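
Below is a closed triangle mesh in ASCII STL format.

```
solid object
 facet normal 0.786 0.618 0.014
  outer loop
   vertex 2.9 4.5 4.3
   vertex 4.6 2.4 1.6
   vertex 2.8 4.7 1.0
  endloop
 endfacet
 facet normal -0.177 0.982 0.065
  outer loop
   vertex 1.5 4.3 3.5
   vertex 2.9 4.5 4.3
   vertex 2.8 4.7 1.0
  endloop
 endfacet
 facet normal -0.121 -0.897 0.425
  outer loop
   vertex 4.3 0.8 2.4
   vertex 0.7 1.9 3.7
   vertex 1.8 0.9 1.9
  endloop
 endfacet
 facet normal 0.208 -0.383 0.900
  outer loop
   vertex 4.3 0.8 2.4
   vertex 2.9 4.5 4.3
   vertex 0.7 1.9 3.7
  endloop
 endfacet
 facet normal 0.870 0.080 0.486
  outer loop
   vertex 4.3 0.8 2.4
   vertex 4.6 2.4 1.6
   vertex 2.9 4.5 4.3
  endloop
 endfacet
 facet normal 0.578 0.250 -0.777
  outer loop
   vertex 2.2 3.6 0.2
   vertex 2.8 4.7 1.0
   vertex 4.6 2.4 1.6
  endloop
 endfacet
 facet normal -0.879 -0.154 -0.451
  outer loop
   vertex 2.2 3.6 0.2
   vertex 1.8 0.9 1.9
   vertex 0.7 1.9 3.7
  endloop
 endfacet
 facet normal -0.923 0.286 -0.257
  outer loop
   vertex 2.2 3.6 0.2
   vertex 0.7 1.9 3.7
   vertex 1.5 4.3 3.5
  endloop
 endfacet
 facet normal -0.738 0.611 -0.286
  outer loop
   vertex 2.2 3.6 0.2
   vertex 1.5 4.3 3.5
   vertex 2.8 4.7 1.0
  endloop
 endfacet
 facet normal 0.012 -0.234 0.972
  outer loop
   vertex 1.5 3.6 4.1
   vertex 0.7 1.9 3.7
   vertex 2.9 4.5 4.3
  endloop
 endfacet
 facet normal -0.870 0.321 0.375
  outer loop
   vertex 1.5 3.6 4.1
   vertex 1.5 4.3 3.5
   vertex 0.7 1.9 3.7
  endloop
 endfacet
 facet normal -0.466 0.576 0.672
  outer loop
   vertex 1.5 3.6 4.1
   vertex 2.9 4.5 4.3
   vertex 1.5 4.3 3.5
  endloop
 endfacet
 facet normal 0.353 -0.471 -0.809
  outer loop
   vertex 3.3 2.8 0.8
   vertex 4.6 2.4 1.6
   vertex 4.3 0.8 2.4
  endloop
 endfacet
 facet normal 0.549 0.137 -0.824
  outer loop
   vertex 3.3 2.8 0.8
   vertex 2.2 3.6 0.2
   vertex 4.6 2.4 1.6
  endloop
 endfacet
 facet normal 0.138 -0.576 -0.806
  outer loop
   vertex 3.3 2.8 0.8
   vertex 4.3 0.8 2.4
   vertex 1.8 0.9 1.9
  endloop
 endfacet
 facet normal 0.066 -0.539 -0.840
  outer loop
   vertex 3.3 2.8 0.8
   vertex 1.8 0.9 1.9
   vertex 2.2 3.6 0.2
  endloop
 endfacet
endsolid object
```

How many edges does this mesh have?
24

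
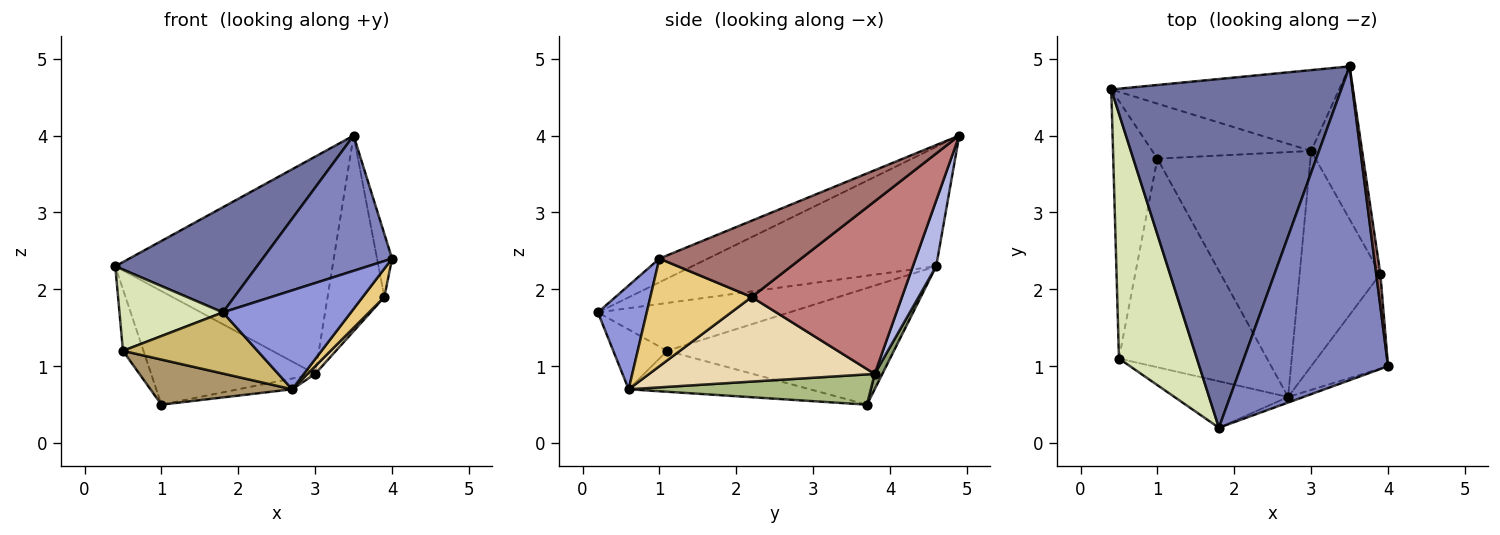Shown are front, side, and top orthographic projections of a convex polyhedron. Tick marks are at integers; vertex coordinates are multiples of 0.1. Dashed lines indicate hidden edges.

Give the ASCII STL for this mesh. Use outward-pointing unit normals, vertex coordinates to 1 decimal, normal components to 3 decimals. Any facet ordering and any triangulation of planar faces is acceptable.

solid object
 facet normal -0.445 -0.259 0.857
  outer loop
   vertex 1.8 0.2 1.7
   vertex 3.5 4.9 4.0
   vertex 0.4 4.6 2.3
  endloop
 endfacet
 facet normal -0.147 -0.391 0.908
  outer loop
   vertex 1.8 0.2 1.7
   vertex 4.0 1.0 2.4
   vertex 3.5 4.9 4.0
  endloop
 endfacet
 facet normal 0.356 -0.933 -0.053
  outer loop
   vertex 1.8 0.2 1.7
   vertex 2.7 0.6 0.7
   vertex 4.0 1.0 2.4
  endloop
 endfacet
 facet normal 0.100 0.933 -0.347
  outer loop
   vertex 3.0 3.8 0.9
   vertex 0.4 4.6 2.3
   vertex 3.5 4.9 4.0
  endloop
 endfacet
 facet normal 0.042 0.899 -0.436
  outer loop
   vertex 3.0 3.8 0.9
   vertex 1.0 3.7 0.5
   vertex 0.4 4.6 2.3
  endloop
 endfacet
 facet normal 0.194 0.043 -0.980
  outer loop
   vertex 3.0 3.8 0.9
   vertex 2.7 0.6 0.7
   vertex 1.0 3.7 0.5
  endloop
 endfacet
 facet normal -0.932 0.084 -0.353
  outer loop
   vertex 0.5 1.1 1.2
   vertex 0.4 4.6 2.3
   vertex 1.0 3.7 0.5
  endloop
 endfacet
 facet normal -0.504 -0.272 0.820
  outer loop
   vertex 0.5 1.1 1.2
   vertex 1.8 0.2 1.7
   vertex 0.4 4.6 2.3
  endloop
 endfacet
 facet normal -0.261 -0.204 -0.944
  outer loop
   vertex 0.5 1.1 1.2
   vertex 1.0 3.7 0.5
   vertex 2.7 0.6 0.7
  endloop
 endfacet
 facet normal -0.303 -0.759 -0.577
  outer loop
   vertex 0.5 1.1 1.2
   vertex 2.7 0.6 0.7
   vertex 1.8 0.2 1.7
  endloop
 endfacet
 facet normal 0.802 -0.172 -0.573
  outer loop
   vertex 3.9 2.2 1.9
   vertex 4.0 1.0 2.4
   vertex 2.7 0.6 0.7
  endloop
 endfacet
 facet normal 0.723 -0.025 -0.690
  outer loop
   vertex 3.9 2.2 1.9
   vertex 2.7 0.6 0.7
   vertex 3.0 3.8 0.9
  endloop
 endfacet
 facet normal 0.993 0.105 0.054
  outer loop
   vertex 3.9 2.2 1.9
   vertex 3.5 4.9 4.0
   vertex 4.0 1.0 2.4
  endloop
 endfacet
 facet normal 0.902 0.341 -0.266
  outer loop
   vertex 3.9 2.2 1.9
   vertex 3.0 3.8 0.9
   vertex 3.5 4.9 4.0
  endloop
 endfacet
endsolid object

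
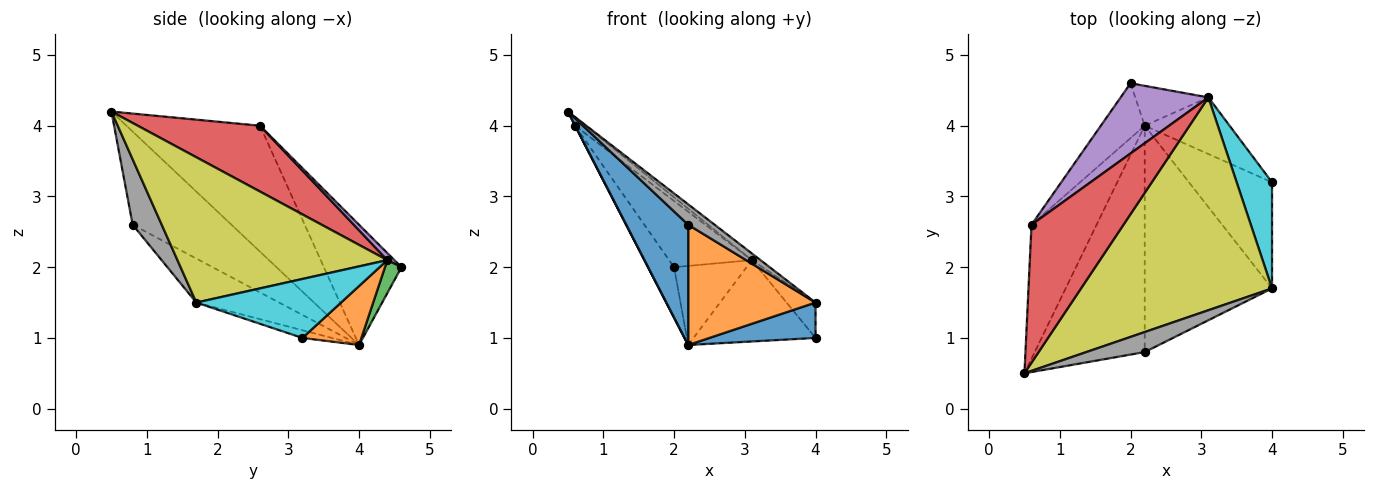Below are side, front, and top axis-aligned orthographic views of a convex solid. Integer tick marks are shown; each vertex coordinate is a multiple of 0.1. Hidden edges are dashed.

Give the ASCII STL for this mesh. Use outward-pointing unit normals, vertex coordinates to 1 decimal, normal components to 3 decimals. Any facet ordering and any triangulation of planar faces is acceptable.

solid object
 facet normal -0.599 -0.376 -0.707
  outer loop
   vertex 2.2 0.8 2.6
   vertex 0.5 0.5 4.2
   vertex 2.2 4.0 0.9
  endloop
 endfacet
 facet normal 0.369 0.763 -0.531
  outer loop
   vertex 3.1 4.4 2.1
   vertex 4.0 3.2 1.0
   vertex 2.2 4.0 0.9
  endloop
 endfacet
 facet normal 0.199 0.875 -0.441
  outer loop
   vertex 3.1 4.4 2.1
   vertex 2.2 4.0 0.9
   vertex 2.0 4.6 2.0
  endloop
 endfacet
 facet normal 0.581 0.050 0.812
  outer loop
   vertex 0.6 2.6 4.0
   vertex 0.5 0.5 4.2
   vertex 3.1 4.4 2.1
  endloop
 endfacet
 facet normal 0.059 0.685 0.726
  outer loop
   vertex 0.6 2.6 4.0
   vertex 3.1 4.4 2.1
   vertex 2.0 4.6 2.0
  endloop
 endfacet
 facet normal -0.888 -0.001 -0.459
  outer loop
   vertex 0.6 2.6 4.0
   vertex 2.2 4.0 0.9
   vertex 0.5 0.5 4.2
  endloop
 endfacet
 facet normal -0.896 0.300 -0.327
  outer loop
   vertex 0.6 2.6 4.0
   vertex 2.0 4.6 2.0
   vertex 2.2 4.0 0.9
  endloop
 endfacet
 facet normal 0.617 -0.562 0.551
  outer loop
   vertex 4.0 1.7 1.5
   vertex 0.5 0.5 4.2
   vertex 2.2 0.8 2.6
  endloop
 endfacet
 facet normal 0.605 0.025 0.796
  outer loop
   vertex 4.0 1.7 1.5
   vertex 3.1 4.4 2.1
   vertex 0.5 0.5 4.2
  endloop
 endfacet
 facet normal 0.845 0.169 0.507
  outer loop
   vertex 4.0 1.7 1.5
   vertex 4.0 3.2 1.0
   vertex 3.1 4.4 2.1
  endloop
 endfacet
 facet normal -0.088 -0.315 -0.945
  outer loop
   vertex 4.0 1.7 1.5
   vertex 2.2 4.0 0.9
   vertex 4.0 3.2 1.0
  endloop
 endfacet
 facet normal -0.292 -0.449 -0.845
  outer loop
   vertex 4.0 1.7 1.5
   vertex 2.2 0.8 2.6
   vertex 2.2 4.0 0.9
  endloop
 endfacet
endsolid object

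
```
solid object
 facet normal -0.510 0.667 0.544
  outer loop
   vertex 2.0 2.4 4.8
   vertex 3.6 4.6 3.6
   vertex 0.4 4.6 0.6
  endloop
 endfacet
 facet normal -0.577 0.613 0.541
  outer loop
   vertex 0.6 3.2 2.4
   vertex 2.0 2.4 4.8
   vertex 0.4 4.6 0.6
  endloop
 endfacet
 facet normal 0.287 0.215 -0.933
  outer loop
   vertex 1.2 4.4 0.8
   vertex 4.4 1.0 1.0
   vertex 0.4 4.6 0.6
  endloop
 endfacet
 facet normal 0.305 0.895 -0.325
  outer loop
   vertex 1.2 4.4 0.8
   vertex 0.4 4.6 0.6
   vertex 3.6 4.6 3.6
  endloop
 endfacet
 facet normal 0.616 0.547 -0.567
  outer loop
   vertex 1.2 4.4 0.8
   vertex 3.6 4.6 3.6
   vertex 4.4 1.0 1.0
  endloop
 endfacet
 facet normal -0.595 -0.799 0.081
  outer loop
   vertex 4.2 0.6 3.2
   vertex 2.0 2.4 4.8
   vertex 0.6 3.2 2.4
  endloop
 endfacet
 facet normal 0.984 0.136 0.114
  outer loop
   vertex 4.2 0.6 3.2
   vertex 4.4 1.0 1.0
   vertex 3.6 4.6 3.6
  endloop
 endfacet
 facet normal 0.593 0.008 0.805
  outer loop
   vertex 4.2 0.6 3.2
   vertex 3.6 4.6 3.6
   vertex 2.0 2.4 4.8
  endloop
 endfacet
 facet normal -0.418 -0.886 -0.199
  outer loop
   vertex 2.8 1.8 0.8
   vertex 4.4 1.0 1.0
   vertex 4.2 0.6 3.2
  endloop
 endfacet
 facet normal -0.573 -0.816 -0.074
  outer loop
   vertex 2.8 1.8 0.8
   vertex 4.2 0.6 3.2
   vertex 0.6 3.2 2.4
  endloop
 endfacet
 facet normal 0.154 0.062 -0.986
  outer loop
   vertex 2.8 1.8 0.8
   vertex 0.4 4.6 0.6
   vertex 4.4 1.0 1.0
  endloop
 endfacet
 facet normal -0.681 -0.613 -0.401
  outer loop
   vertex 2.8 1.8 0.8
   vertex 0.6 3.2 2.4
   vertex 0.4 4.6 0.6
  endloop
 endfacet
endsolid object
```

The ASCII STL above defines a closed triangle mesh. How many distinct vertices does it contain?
8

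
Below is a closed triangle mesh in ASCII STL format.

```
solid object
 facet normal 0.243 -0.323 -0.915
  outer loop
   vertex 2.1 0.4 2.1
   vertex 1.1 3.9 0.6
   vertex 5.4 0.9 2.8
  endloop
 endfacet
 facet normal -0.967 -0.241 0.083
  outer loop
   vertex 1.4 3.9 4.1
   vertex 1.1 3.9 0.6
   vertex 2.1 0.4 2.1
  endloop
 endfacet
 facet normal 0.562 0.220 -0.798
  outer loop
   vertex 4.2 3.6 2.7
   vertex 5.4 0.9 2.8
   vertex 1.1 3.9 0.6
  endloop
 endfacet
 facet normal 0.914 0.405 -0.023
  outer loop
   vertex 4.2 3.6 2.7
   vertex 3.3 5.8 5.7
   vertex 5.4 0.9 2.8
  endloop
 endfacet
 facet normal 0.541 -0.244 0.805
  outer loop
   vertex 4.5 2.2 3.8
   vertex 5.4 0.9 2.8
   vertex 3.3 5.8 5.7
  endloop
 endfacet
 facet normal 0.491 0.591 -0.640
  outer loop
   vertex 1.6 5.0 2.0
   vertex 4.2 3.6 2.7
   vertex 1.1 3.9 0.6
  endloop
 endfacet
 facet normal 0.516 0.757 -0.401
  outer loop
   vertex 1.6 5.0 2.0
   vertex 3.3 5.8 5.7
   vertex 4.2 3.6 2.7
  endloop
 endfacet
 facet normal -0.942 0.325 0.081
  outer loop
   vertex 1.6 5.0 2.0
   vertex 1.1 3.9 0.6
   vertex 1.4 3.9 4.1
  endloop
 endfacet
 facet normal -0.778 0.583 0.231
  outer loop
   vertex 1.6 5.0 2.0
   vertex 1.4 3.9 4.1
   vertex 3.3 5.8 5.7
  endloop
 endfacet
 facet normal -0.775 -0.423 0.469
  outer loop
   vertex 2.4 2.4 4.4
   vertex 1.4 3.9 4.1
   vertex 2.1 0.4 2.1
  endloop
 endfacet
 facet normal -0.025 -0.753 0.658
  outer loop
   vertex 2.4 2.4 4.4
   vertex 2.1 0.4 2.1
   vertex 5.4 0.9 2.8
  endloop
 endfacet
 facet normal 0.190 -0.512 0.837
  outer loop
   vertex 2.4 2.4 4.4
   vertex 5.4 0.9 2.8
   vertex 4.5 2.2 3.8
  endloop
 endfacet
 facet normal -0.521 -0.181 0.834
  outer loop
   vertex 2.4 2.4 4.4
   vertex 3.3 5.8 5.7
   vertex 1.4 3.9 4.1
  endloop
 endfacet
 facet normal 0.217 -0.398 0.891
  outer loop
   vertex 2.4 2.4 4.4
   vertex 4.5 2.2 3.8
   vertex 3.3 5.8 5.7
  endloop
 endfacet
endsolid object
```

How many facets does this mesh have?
14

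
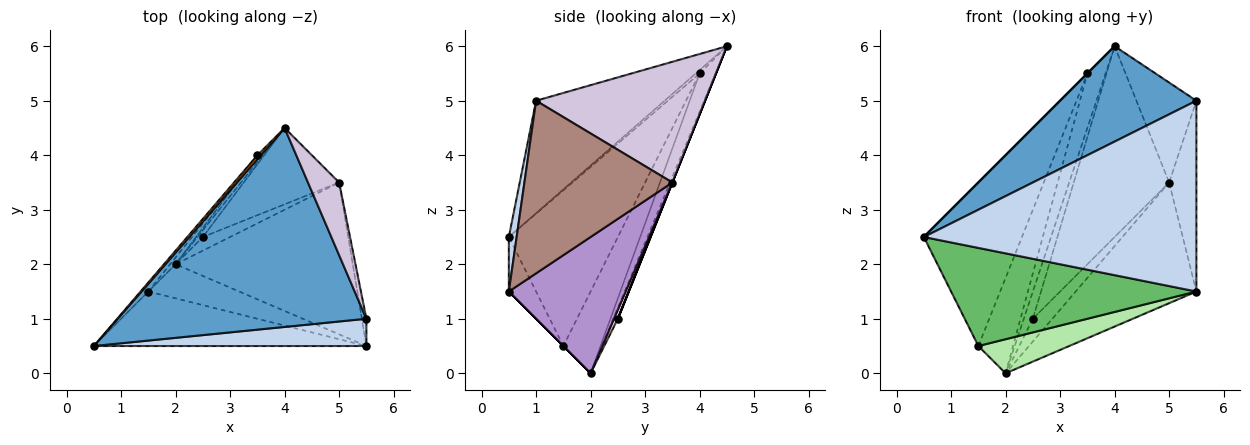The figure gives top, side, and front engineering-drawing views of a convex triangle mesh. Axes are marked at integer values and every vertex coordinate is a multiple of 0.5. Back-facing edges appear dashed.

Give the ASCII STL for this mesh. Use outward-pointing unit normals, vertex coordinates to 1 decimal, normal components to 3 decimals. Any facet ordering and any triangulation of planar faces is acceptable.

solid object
 facet normal -0.377 -0.400 0.835
  outer loop
   vertex 4.0 4.5 6.0
   vertex 0.5 0.5 2.5
   vertex 5.5 1.0 5.0
  endloop
 endfacet
 facet normal 0.028 -0.990 0.141
  outer loop
   vertex 5.5 0.5 1.5
   vertex 5.5 1.0 5.0
   vertex 0.5 0.5 2.5
  endloop
 endfacet
 facet normal -0.707 0.000 0.707
  outer loop
   vertex 3.5 4.0 5.5
   vertex 0.5 0.5 2.5
   vertex 4.0 4.5 6.0
  endloop
 endfacet
 facet normal -0.656 0.749 -0.094
  outer loop
   vertex 3.5 4.0 5.5
   vertex 4.0 4.5 6.0
   vertex 2.0 2.0 0.0
  endloop
 endfacet
 facet normal -0.097 -0.870 -0.483
  outer loop
   vertex 1.5 1.5 0.5
   vertex 5.5 0.5 1.5
   vertex 0.5 0.5 2.5
  endloop
 endfacet
 facet normal 0.000 -0.707 -0.707
  outer loop
   vertex 1.5 1.5 0.5
   vertex 2.0 2.0 0.0
   vertex 5.5 0.5 1.5
  endloop
 endfacet
 facet normal -0.743 0.669 -0.037
  outer loop
   vertex 1.5 1.5 0.5
   vertex 0.5 0.5 2.5
   vertex 3.5 4.0 5.5
  endloop
 endfacet
 facet normal -0.730 0.682 -0.049
  outer loop
   vertex 1.5 1.5 0.5
   vertex 3.5 4.0 5.5
   vertex 2.0 2.0 0.0
  endloop
 endfacet
 facet normal 0.516 0.533 -0.671
  outer loop
   vertex 5.0 3.5 3.5
   vertex 5.5 0.5 1.5
   vertex 2.0 2.0 0.0
  endloop
 endfacet
 facet normal 0.916 0.325 0.236
  outer loop
   vertex 5.0 3.5 3.5
   vertex 4.0 4.5 6.0
   vertex 5.5 1.0 5.0
  endloop
 endfacet
 facet normal 0.983 0.181 -0.026
  outer loop
   vertex 5.0 3.5 3.5
   vertex 5.5 1.0 5.0
   vertex 5.5 0.5 1.5
  endloop
 endfacet
 facet normal -0.436 0.873 -0.218
  outer loop
   vertex 2.5 2.5 1.0
   vertex 2.0 2.0 0.0
   vertex 4.0 4.5 6.0
  endloop
 endfacet
 facet normal 0.000 0.928 -0.371
  outer loop
   vertex 2.5 2.5 1.0
   vertex 4.0 4.5 6.0
   vertex 5.0 3.5 3.5
  endloop
 endfacet
 facet normal 0.169 0.845 -0.507
  outer loop
   vertex 2.5 2.5 1.0
   vertex 5.0 3.5 3.5
   vertex 2.0 2.0 0.0
  endloop
 endfacet
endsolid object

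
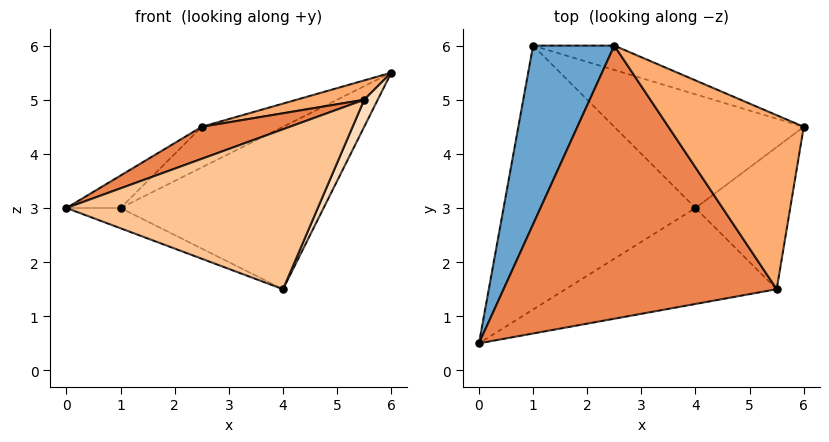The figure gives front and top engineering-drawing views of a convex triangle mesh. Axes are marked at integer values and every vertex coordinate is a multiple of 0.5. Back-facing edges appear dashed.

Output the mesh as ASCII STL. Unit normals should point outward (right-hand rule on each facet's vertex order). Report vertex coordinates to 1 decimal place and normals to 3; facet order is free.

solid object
 facet normal -0.701 0.128 0.701
  outer loop
   vertex 1.0 6.0 3.0
   vertex 0.0 0.5 3.0
   vertex 2.5 6.0 4.5
  endloop
 endfacet
 facet normal -0.389 0.071 -0.919
  outer loop
   vertex 1.0 6.0 3.0
   vertex 4.0 3.0 1.5
   vertex 0.0 0.5 3.0
  endloop
 endfacet
 facet normal 0.457 0.762 -0.457
  outer loop
   vertex 1.0 6.0 3.0
   vertex 2.5 6.0 4.5
   vertex 6.0 4.5 5.5
  endloop
 endfacet
 facet normal 0.470 0.723 -0.506
  outer loop
   vertex 1.0 6.0 3.0
   vertex 6.0 4.5 5.5
   vertex 4.0 3.0 1.5
  endloop
 endfacet
 facet normal -0.322 -0.110 0.940
  outer loop
   vertex 5.5 1.5 5.0
   vertex 2.5 6.0 4.5
   vertex 0.0 0.5 3.0
  endloop
 endfacet
 facet normal -0.314 -0.105 0.943
  outer loop
   vertex 5.5 1.5 5.0
   vertex 6.0 4.5 5.5
   vertex 2.5 6.0 4.5
  endloop
 endfacet
 facet normal 0.324 -0.811 -0.487
  outer loop
   vertex 5.5 1.5 5.0
   vertex 0.0 0.5 3.0
   vertex 4.0 3.0 1.5
  endloop
 endfacet
 facet normal 0.903 -0.080 -0.422
  outer loop
   vertex 5.5 1.5 5.0
   vertex 4.0 3.0 1.5
   vertex 6.0 4.5 5.5
  endloop
 endfacet
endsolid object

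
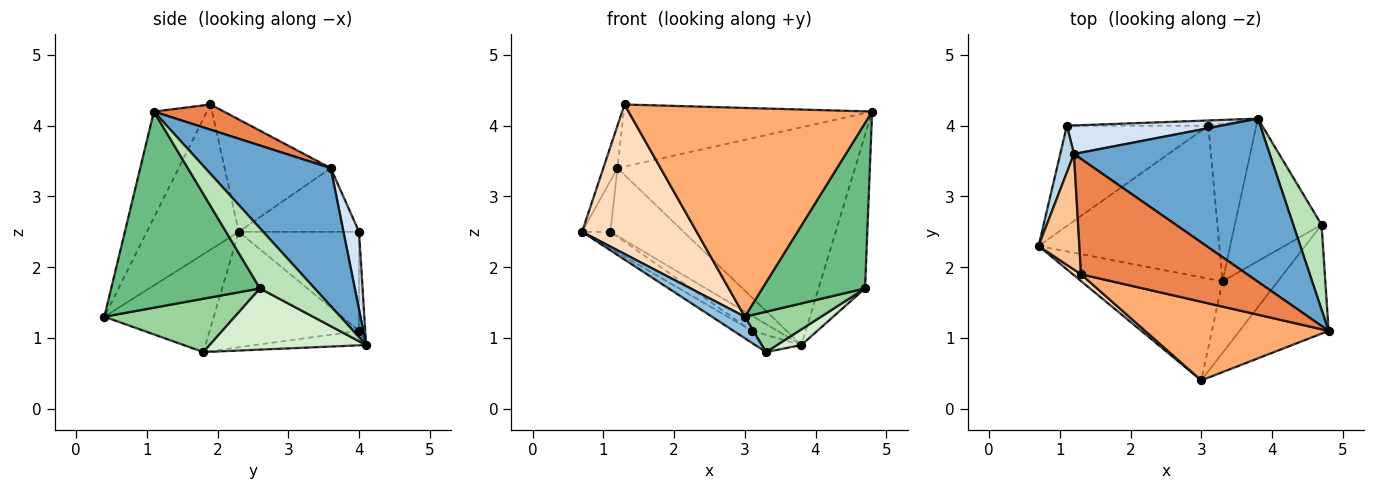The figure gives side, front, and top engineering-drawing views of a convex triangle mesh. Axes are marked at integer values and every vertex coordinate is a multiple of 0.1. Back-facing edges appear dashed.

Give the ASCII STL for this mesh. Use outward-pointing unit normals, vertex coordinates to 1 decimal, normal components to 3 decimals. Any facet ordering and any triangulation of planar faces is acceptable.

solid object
 facet normal 0.389 0.737 0.552
  outer loop
   vertex 1.2 3.6 3.4
   vertex 4.8 1.1 4.2
   vertex 3.8 4.1 0.9
  endloop
 endfacet
 facet normal -0.562 -0.169 -0.810
  outer loop
   vertex 3.3 1.8 0.8
   vertex 3.0 0.4 1.3
   vertex 0.7 2.3 2.5
  endloop
 endfacet
 facet normal -0.953 0.224 0.205
  outer loop
   vertex 1.1 4.0 2.5
   vertex 0.7 2.3 2.5
   vertex 1.2 3.6 3.4
  endloop
 endfacet
 facet normal 0.192 0.905 0.381
  outer loop
   vertex 1.1 4.0 2.5
   vertex 1.2 3.6 3.4
   vertex 3.8 4.1 0.9
  endloop
 endfacet
 facet normal 0.132 0.470 0.873
  outer loop
   vertex 1.3 1.9 4.3
   vertex 4.8 1.1 4.2
   vertex 1.2 3.6 3.4
  endloop
 endfacet
 facet normal -0.200 -0.917 0.345
  outer loop
   vertex 1.3 1.9 4.3
   vertex 3.0 0.4 1.3
   vertex 4.8 1.1 4.2
  endloop
 endfacet
 facet normal -0.933 0.124 0.339
  outer loop
   vertex 1.3 1.9 4.3
   vertex 1.2 3.6 3.4
   vertex 0.7 2.3 2.5
  endloop
 endfacet
 facet normal -0.625 -0.779 0.035
  outer loop
   vertex 1.3 1.9 4.3
   vertex 0.7 2.3 2.5
   vertex 3.0 0.4 1.3
  endloop
 endfacet
 facet normal 0.771 -0.532 -0.350
  outer loop
   vertex 4.7 2.6 1.7
   vertex 4.8 1.1 4.2
   vertex 3.0 0.4 1.3
  endloop
 endfacet
 facet normal 0.643 -0.376 -0.667
  outer loop
   vertex 4.7 2.6 1.7
   vertex 3.0 0.4 1.3
   vertex 3.3 1.8 0.8
  endloop
 endfacet
 facet normal 0.717 0.610 0.337
  outer loop
   vertex 4.7 2.6 1.7
   vertex 3.8 4.1 0.9
   vertex 4.8 1.1 4.2
  endloop
 endfacet
 facet normal 0.574 -0.089 -0.814
  outer loop
   vertex 4.7 2.6 1.7
   vertex 3.3 1.8 0.8
   vertex 3.8 4.1 0.9
  endloop
 endfacet
 facet normal -0.287 0.104 -0.952
  outer loop
   vertex 3.1 4.0 1.1
   vertex 3.8 4.1 0.9
   vertex 3.3 1.8 0.8
  endloop
 endfacet
 facet normal -0.222 0.922 -0.318
  outer loop
   vertex 3.1 4.0 1.1
   vertex 1.1 4.0 2.5
   vertex 3.8 4.1 0.9
  endloop
 endfacet
 facet normal -0.537 0.066 -0.841
  outer loop
   vertex 3.1 4.0 1.1
   vertex 3.3 1.8 0.8
   vertex 0.7 2.3 2.5
  endloop
 endfacet
 facet normal -0.568 0.134 -0.812
  outer loop
   vertex 3.1 4.0 1.1
   vertex 0.7 2.3 2.5
   vertex 1.1 4.0 2.5
  endloop
 endfacet
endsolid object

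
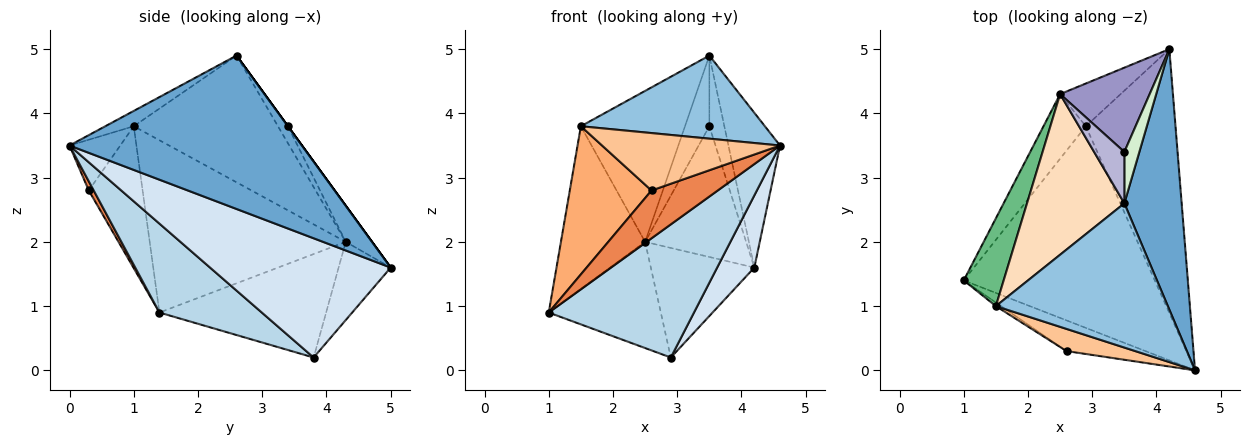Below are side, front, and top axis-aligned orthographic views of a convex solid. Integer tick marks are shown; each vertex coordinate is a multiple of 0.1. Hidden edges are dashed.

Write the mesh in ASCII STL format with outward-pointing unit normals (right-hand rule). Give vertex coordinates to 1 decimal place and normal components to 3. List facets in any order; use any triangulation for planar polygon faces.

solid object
 facet normal 0.917 0.204 0.343
  outer loop
   vertex 3.5 2.6 4.9
   vertex 4.6 0.0 3.5
   vertex 4.2 5.0 1.6
  endloop
 endfacet
 facet normal -0.077 -0.498 0.864
  outer loop
   vertex 1.5 1.0 3.8
   vertex 4.6 0.0 3.5
   vertex 3.5 2.6 4.9
  endloop
 endfacet
 facet normal 0.362 -0.514 -0.778
  outer loop
   vertex 2.9 3.8 0.2
   vertex 4.6 0.0 3.5
   vertex 1.0 1.4 0.9
  endloop
 endfacet
 facet normal 0.789 -0.162 -0.593
  outer loop
   vertex 2.9 3.8 0.2
   vertex 4.2 5.0 1.6
   vertex 4.6 0.0 3.5
  endloop
 endfacet
 facet normal 0.063 -0.840 -0.539
  outer loop
   vertex 2.6 0.3 2.8
   vertex 1.0 1.4 0.9
   vertex 4.6 0.0 3.5
  endloop
 endfacet
 facet normal -0.550 -0.835 -0.020
  outer loop
   vertex 2.6 0.3 2.8
   vertex 1.5 1.0 3.8
   vertex 1.0 1.4 0.9
  endloop
 endfacet
 facet normal -0.257 -0.901 0.348
  outer loop
   vertex 2.6 0.3 2.8
   vertex 4.6 0.0 3.5
   vertex 1.5 1.0 3.8
  endloop
 endfacet
 facet normal -0.688 0.497 0.529
  outer loop
   vertex 2.5 4.3 2.0
   vertex 1.5 1.0 3.8
   vertex 3.5 2.6 4.9
  endloop
 endfacet
 facet normal -0.899 0.386 0.208
  outer loop
   vertex 2.5 4.3 2.0
   vertex 1.0 1.4 0.9
   vertex 1.5 1.0 3.8
  endloop
 endfacet
 facet normal -0.786 0.528 -0.321
  outer loop
   vertex 2.5 4.3 2.0
   vertex 2.9 3.8 0.2
   vertex 1.0 1.4 0.9
  endloop
 endfacet
 facet normal -0.425 0.844 -0.329
  outer loop
   vertex 2.5 4.3 2.0
   vertex 4.2 5.0 1.6
   vertex 2.9 3.8 0.2
  endloop
 endfacet
 facet normal 0.000 0.809 0.588
  outer loop
   vertex 3.5 3.4 3.8
   vertex 3.5 2.6 4.9
   vertex 4.2 5.0 1.6
  endloop
 endfacet
 facet normal -0.214 0.821 0.529
  outer loop
   vertex 3.5 3.4 3.8
   vertex 4.2 5.0 1.6
   vertex 2.5 4.3 2.0
  endloop
 endfacet
 facet normal -0.314 0.768 0.558
  outer loop
   vertex 3.5 3.4 3.8
   vertex 2.5 4.3 2.0
   vertex 3.5 2.6 4.9
  endloop
 endfacet
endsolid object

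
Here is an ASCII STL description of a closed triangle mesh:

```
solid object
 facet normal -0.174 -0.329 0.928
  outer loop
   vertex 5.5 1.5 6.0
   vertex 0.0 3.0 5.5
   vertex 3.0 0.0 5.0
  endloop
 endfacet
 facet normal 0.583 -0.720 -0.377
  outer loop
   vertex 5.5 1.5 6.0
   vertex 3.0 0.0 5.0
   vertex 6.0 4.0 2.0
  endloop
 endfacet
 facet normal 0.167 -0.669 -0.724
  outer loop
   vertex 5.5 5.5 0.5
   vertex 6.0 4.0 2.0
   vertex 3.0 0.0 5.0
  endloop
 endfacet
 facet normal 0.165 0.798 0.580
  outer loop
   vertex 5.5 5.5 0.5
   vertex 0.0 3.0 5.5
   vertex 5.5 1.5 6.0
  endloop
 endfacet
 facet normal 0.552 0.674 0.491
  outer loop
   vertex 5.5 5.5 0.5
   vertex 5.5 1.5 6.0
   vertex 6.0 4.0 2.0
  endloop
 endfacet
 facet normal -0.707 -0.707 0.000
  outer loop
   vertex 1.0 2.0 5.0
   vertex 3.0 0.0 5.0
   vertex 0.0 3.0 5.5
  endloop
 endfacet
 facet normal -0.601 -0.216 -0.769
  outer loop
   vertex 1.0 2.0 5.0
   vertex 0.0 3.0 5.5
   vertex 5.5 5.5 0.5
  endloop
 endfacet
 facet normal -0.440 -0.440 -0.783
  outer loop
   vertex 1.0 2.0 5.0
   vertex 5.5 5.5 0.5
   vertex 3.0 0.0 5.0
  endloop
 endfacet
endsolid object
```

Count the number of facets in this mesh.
8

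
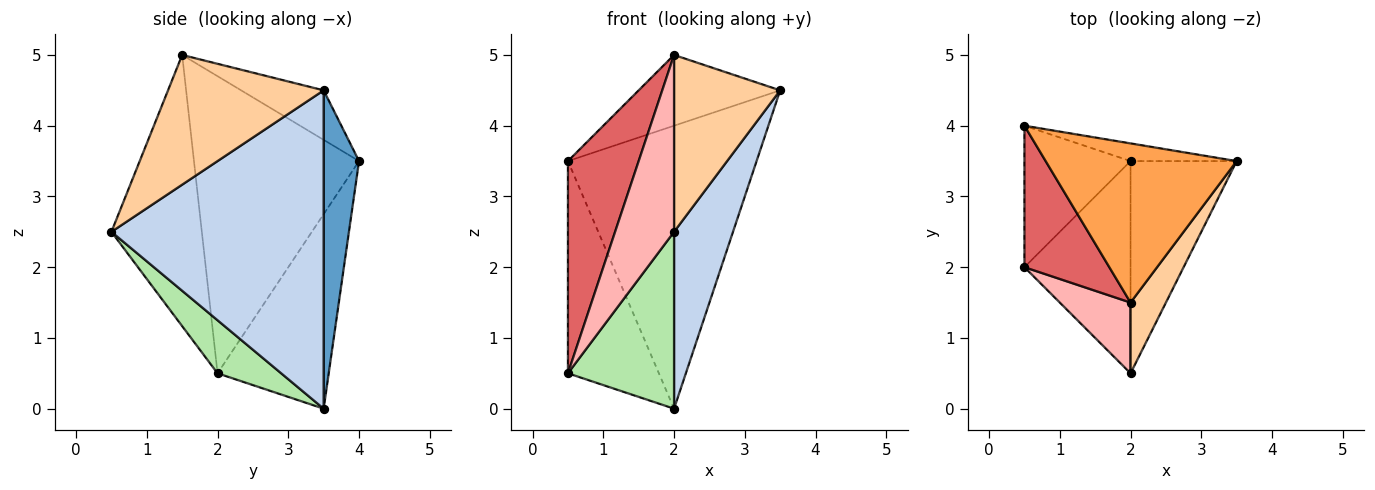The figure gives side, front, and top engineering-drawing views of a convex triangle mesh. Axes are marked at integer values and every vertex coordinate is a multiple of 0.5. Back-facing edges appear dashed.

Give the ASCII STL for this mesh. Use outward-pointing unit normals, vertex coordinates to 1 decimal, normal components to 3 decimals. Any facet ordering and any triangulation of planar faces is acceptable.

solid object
 facet normal 0.184 0.981 -0.061
  outer loop
   vertex 2.0 3.5 0.0
   vertex 0.5 4.0 3.5
   vertex 3.5 3.5 4.5
  endloop
 endfacet
 facet normal 0.917 -0.255 -0.306
  outer loop
   vertex 2.0 3.5 0.0
   vertex 3.5 3.5 4.5
   vertex 2.0 0.5 2.5
  endloop
 endfacet
 facet normal -0.231 0.395 0.889
  outer loop
   vertex 2.0 1.5 5.0
   vertex 3.5 3.5 4.5
   vertex 0.5 4.0 3.5
  endloop
 endfacet
 facet normal 0.806 -0.550 0.220
  outer loop
   vertex 2.0 1.5 5.0
   vertex 2.0 0.5 2.5
   vertex 3.5 3.5 4.5
  endloop
 endfacet
 facet normal -0.713 0.583 -0.389
  outer loop
   vertex 0.5 2.0 0.5
   vertex 0.5 4.0 3.5
   vertex 2.0 3.5 0.0
  endloop
 endfacet
 facet normal 0.359 -0.598 -0.717
  outer loop
   vertex 0.5 2.0 0.5
   vertex 2.0 3.5 0.0
   vertex 2.0 0.5 2.5
  endloop
 endfacet
 facet normal -0.889 -0.381 0.254
  outer loop
   vertex 0.5 2.0 0.5
   vertex 2.0 1.5 5.0
   vertex 0.5 4.0 3.5
  endloop
 endfacet
 facet normal -0.818 -0.534 0.213
  outer loop
   vertex 0.5 2.0 0.5
   vertex 2.0 0.5 2.5
   vertex 2.0 1.5 5.0
  endloop
 endfacet
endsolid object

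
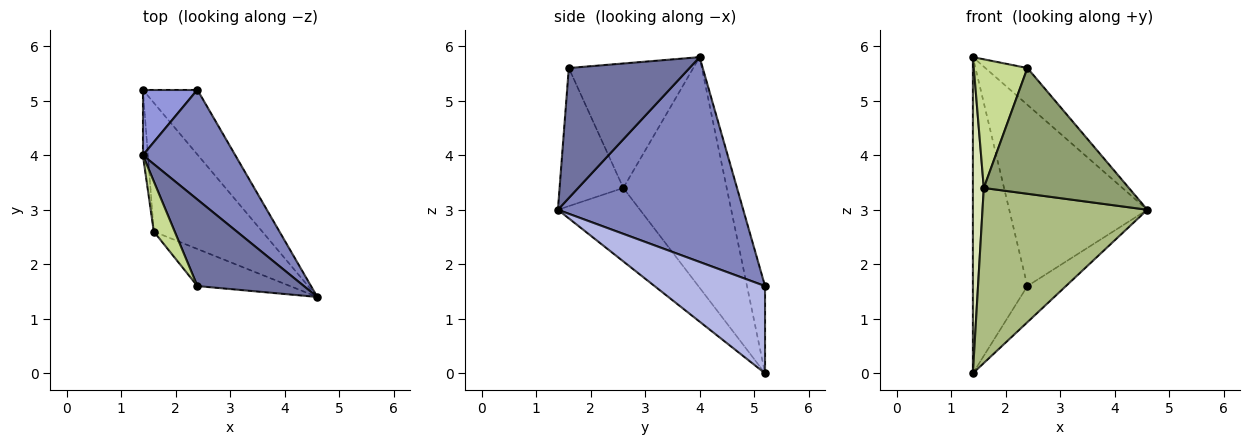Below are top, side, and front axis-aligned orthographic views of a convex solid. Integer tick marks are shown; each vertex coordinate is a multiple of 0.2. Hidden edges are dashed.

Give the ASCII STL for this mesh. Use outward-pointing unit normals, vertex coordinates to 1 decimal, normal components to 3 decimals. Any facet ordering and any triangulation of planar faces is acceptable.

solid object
 facet normal 0.747 0.260 0.612
  outer loop
   vertex 2.4 1.6 5.6
   vertex 4.6 1.4 3.0
   vertex 1.4 4.0 5.8
  endloop
 endfacet
 facet normal 0.754 0.562 0.340
  outer loop
   vertex 2.4 5.2 1.6
   vertex 1.4 4.0 5.8
   vertex 4.6 1.4 3.0
  endloop
 endfacet
 facet normal -0.308 0.932 0.193
  outer loop
   vertex 2.4 5.2 1.6
   vertex 1.4 5.2 0.0
   vertex 1.4 4.0 5.8
  endloop
 endfacet
 facet normal 0.813 0.284 -0.508
  outer loop
   vertex 2.4 5.2 1.6
   vertex 4.6 1.4 3.0
   vertex 1.4 5.2 0.0
  endloop
 endfacet
 facet normal -0.388 -0.884 -0.261
  outer loop
   vertex 1.6 2.6 3.4
   vertex 4.6 1.4 3.0
   vertex 2.4 1.6 5.6
  endloop
 endfacet
 facet normal -0.372 -0.748 -0.550
  outer loop
   vertex 1.6 2.6 3.4
   vertex 1.4 5.2 0.0
   vertex 4.6 1.4 3.0
  endloop
 endfacet
 facet normal -0.908 -0.391 0.152
  outer loop
   vertex 1.6 2.6 3.4
   vertex 2.4 1.6 5.6
   vertex 1.4 4.0 5.8
  endloop
 endfacet
 facet normal -0.994 -0.105 -0.022
  outer loop
   vertex 1.6 2.6 3.4
   vertex 1.4 4.0 5.8
   vertex 1.4 5.2 0.0
  endloop
 endfacet
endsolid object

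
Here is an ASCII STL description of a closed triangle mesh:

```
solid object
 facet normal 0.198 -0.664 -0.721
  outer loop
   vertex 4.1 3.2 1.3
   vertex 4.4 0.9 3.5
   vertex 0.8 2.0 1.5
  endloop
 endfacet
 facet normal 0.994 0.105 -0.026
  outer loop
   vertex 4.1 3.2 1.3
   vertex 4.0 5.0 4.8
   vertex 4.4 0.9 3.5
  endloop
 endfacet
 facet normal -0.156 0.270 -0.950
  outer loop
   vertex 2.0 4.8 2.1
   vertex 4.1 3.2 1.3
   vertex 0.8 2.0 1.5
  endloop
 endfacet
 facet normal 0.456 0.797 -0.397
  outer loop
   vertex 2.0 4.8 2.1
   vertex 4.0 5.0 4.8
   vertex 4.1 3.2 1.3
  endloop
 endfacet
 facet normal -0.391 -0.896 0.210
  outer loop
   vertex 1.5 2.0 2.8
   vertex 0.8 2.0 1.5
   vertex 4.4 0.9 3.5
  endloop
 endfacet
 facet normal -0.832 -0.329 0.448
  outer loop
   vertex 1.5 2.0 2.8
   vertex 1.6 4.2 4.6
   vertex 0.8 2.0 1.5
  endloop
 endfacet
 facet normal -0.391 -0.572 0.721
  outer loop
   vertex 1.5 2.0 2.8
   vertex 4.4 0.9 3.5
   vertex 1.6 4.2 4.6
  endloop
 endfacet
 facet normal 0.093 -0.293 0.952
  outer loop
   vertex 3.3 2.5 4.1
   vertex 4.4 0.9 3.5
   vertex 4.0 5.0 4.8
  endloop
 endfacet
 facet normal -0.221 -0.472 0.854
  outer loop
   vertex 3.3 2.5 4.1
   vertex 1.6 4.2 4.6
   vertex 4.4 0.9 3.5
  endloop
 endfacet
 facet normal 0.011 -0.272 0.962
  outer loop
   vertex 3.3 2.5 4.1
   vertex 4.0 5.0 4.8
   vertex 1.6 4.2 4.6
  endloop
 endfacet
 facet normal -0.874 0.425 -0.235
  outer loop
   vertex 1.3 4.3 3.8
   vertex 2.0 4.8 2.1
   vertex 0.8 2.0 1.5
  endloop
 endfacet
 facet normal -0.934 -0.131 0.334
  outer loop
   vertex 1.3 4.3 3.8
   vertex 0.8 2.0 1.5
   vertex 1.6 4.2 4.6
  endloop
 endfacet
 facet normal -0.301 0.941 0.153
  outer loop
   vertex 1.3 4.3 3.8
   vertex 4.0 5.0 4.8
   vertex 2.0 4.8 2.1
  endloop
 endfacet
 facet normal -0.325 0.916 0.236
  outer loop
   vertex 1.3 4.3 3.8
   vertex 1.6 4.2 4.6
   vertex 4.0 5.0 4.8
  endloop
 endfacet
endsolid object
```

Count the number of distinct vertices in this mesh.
9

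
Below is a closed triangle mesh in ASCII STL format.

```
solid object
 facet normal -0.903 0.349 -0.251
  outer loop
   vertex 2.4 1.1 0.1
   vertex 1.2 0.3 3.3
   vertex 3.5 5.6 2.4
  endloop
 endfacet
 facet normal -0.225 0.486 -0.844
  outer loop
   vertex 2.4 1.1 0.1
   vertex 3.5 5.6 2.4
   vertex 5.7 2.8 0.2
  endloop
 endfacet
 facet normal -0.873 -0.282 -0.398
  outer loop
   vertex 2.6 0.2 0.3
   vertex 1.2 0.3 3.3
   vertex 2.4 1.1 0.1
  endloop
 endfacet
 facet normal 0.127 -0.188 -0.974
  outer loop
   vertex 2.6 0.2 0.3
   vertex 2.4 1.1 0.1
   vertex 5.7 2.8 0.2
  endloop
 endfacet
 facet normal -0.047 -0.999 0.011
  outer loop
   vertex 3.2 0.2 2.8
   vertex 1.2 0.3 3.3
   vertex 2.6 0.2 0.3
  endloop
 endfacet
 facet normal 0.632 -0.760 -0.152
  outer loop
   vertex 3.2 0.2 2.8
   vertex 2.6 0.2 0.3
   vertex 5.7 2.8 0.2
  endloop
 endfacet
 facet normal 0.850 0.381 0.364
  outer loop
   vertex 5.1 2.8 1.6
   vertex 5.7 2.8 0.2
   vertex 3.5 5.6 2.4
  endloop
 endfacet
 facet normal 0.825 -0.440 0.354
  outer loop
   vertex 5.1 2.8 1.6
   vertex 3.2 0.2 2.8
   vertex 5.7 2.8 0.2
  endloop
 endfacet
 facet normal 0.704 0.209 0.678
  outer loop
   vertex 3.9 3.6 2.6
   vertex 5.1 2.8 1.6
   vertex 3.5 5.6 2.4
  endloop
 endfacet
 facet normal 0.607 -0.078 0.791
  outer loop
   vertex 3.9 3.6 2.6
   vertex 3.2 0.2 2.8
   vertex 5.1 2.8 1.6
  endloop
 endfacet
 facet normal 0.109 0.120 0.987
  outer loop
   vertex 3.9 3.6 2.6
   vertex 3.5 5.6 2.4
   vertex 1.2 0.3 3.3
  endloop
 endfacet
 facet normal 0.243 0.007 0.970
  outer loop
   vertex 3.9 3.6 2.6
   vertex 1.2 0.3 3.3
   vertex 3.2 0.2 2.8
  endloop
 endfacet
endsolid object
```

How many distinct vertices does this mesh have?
8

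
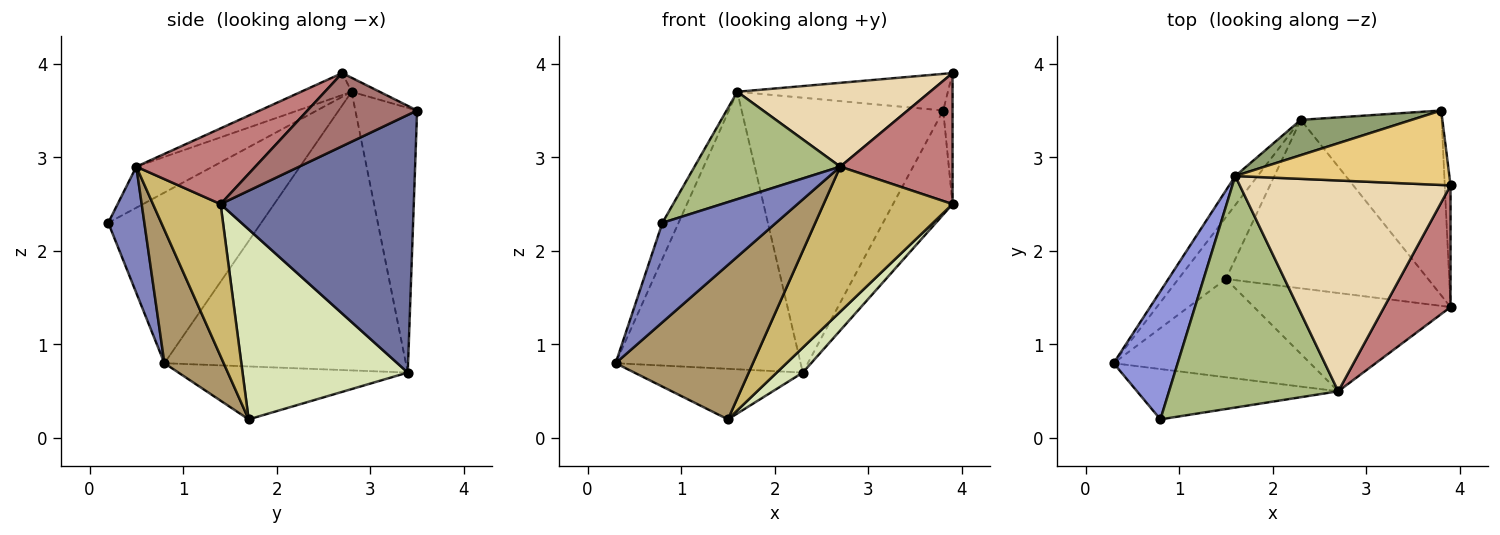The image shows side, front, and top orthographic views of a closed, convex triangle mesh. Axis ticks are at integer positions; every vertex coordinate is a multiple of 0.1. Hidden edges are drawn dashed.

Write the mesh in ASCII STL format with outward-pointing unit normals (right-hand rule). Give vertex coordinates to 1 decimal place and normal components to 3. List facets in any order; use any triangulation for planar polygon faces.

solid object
 facet normal 0.847 0.261 -0.463
  outer loop
   vertex 2.3 3.4 0.7
   vertex 3.8 3.5 3.5
   vertex 3.9 1.4 2.5
  endloop
 endfacet
 facet normal 0.273 -0.858 -0.434
  outer loop
   vertex 2.7 0.5 2.9
   vertex 0.8 0.2 2.3
   vertex 0.3 0.8 0.8
  endloop
 endfacet
 facet normal -0.932 0.098 0.350
  outer loop
   vertex 1.6 2.8 3.7
   vertex 0.3 0.8 0.8
   vertex 0.8 0.2 2.3
  endloop
 endfacet
 facet normal -0.792 0.607 -0.063
  outer loop
   vertex 1.6 2.8 3.7
   vertex 2.3 3.4 0.7
   vertex 0.3 0.8 0.8
  endloop
 endfacet
 facet normal -0.291 0.949 0.122
  outer loop
   vertex 1.6 2.8 3.7
   vertex 3.8 3.5 3.5
   vertex 2.3 3.4 0.7
  endloop
 endfacet
 facet normal -0.215 -0.411 0.886
  outer loop
   vertex 1.6 2.8 3.7
   vertex 0.8 0.2 2.3
   vertex 2.7 0.5 2.9
  endloop
 endfacet
 facet normal -0.653 0.480 -0.586
  outer loop
   vertex 1.5 1.7 0.2
   vertex 0.3 0.8 0.8
   vertex 2.3 3.4 0.7
  endloop
 endfacet
 facet normal 0.681 -0.107 -0.724
  outer loop
   vertex 1.5 1.7 0.2
   vertex 2.3 3.4 0.7
   vertex 3.9 1.4 2.5
  endloop
 endfacet
 facet normal 0.342 -0.793 -0.504
  outer loop
   vertex 1.5 1.7 0.2
   vertex 2.7 0.5 2.9
   vertex 0.3 0.8 0.8
  endloop
 endfacet
 facet normal 0.398 -0.759 -0.514
  outer loop
   vertex 1.5 1.7 0.2
   vertex 3.9 1.4 2.5
   vertex 2.7 0.5 2.9
  endloop
 endfacet
 facet normal -0.059 0.441 0.896
  outer loop
   vertex 3.9 2.7 3.9
   vertex 3.8 3.5 3.5
   vertex 1.6 2.8 3.7
  endloop
 endfacet
 facet normal -0.096 -0.368 0.925
  outer loop
   vertex 3.9 2.7 3.9
   vertex 1.6 2.8 3.7
   vertex 2.7 0.5 2.9
  endloop
 endfacet
 facet normal 0.993 0.085 -0.079
  outer loop
   vertex 3.9 2.7 3.9
   vertex 3.9 1.4 2.5
   vertex 3.8 3.5 3.5
  endloop
 endfacet
 facet normal 0.613 -0.579 0.537
  outer loop
   vertex 3.9 2.7 3.9
   vertex 2.7 0.5 2.9
   vertex 3.9 1.4 2.5
  endloop
 endfacet
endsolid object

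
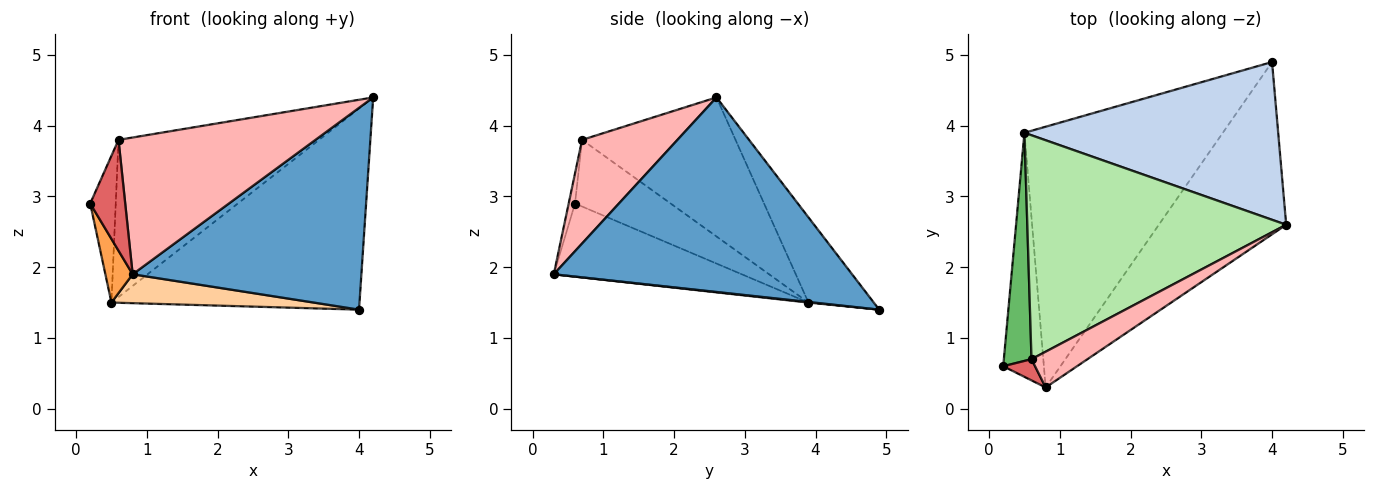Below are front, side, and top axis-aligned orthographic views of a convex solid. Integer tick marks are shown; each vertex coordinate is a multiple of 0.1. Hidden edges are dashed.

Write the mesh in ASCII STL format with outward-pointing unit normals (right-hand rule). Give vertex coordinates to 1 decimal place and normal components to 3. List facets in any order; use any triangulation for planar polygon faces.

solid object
 facet normal 0.704 -0.540 -0.461
  outer loop
   vertex 0.8 0.3 1.9
   vertex 4.0 4.9 1.4
   vertex 4.2 2.6 4.4
  endloop
 endfacet
 facet normal -0.203 0.771 0.604
  outer loop
   vertex 0.5 3.9 1.5
   vertex 4.2 2.6 4.4
   vertex 4.0 4.9 1.4
  endloop
 endfacet
 facet normal -0.867 -0.126 -0.482
  outer loop
   vertex 0.5 3.9 1.5
   vertex 0.8 0.3 1.9
   vertex 0.2 0.6 2.9
  endloop
 endfacet
 facet normal 0.003 -0.110 -0.994
  outer loop
   vertex 0.5 3.9 1.5
   vertex 4.0 4.9 1.4
   vertex 0.8 0.3 1.9
  endloop
 endfacet
 facet normal -0.897 0.239 0.372
  outer loop
   vertex 0.6 0.7 3.8
   vertex 0.5 3.9 1.5
   vertex 0.2 0.6 2.9
  endloop
 endfacet
 facet normal -0.402 0.526 0.749
  outer loop
   vertex 0.6 0.7 3.8
   vertex 4.2 2.6 4.4
   vertex 0.5 3.9 1.5
  endloop
 endfacet
 facet normal -0.175 -0.967 0.185
  outer loop
   vertex 0.6 0.7 3.8
   vertex 0.2 0.6 2.9
   vertex 0.8 0.3 1.9
  endloop
 endfacet
 facet normal 0.424 -0.876 0.229
  outer loop
   vertex 0.6 0.7 3.8
   vertex 0.8 0.3 1.9
   vertex 4.2 2.6 4.4
  endloop
 endfacet
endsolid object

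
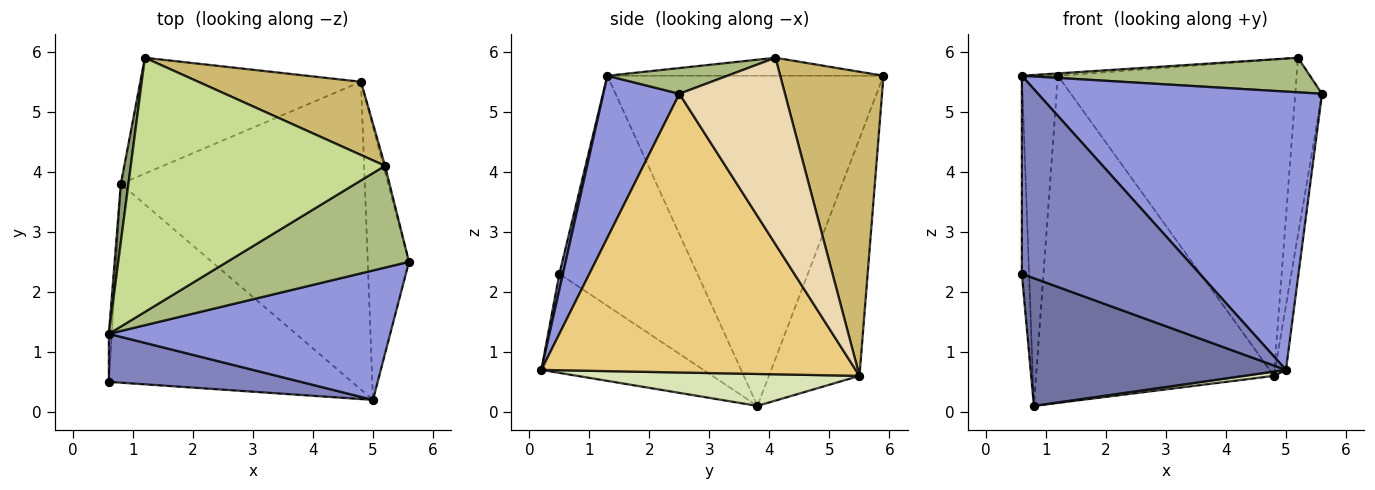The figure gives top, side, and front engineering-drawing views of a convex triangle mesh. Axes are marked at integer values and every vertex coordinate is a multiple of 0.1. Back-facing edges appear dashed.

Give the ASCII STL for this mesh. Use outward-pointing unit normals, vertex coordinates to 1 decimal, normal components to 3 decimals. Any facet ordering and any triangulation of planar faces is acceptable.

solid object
 facet normal -0.324 -0.511 -0.796
  outer loop
   vertex 5.0 0.2 0.7
   vertex 0.6 0.5 2.3
   vertex 0.8 3.8 0.1
  endloop
 endfacet
 facet normal 0.019 -0.972 0.236
  outer loop
   vertex 0.6 1.3 5.6
   vertex 0.6 0.5 2.3
   vertex 5.0 0.2 0.7
  endloop
 endfacet
 facet normal 0.236 -0.881 0.410
  outer loop
   vertex 0.6 1.3 5.6
   vertex 5.0 0.2 0.7
   vertex 5.6 2.5 5.3
  endloop
 endfacet
 facet normal -0.999 0.052 -0.013
  outer loop
   vertex 0.6 1.3 5.6
   vertex 0.8 3.8 0.1
   vertex 0.6 0.5 2.3
  endloop
 endfacet
 facet normal -0.991 0.129 0.023
  outer loop
   vertex 0.6 1.3 5.6
   vertex 1.2 5.9 5.6
   vertex 0.8 3.8 0.1
  endloop
 endfacet
 facet normal 0.133 -0.319 0.938
  outer loop
   vertex 5.2 4.1 5.9
   vertex 0.6 1.3 5.6
   vertex 5.6 2.5 5.3
  endloop
 endfacet
 facet normal -0.071 0.009 0.997
  outer loop
   vertex 5.2 4.1 5.9
   vertex 1.2 5.9 5.6
   vertex 0.6 1.3 5.6
  endloop
 endfacet
 facet normal 0.130 -0.014 -0.991
  outer loop
   vertex 4.8 5.5 0.6
   vertex 5.0 0.2 0.7
   vertex 0.8 3.8 0.1
  endloop
 endfacet
 facet normal -0.338 0.887 -0.314
  outer loop
   vertex 4.8 5.5 0.6
   vertex 0.8 3.8 0.1
   vertex 1.2 5.9 5.6
  endloop
 endfacet
 facet normal 0.388 0.898 0.208
  outer loop
   vertex 4.8 5.5 0.6
   vertex 1.2 5.9 5.6
   vertex 5.2 4.1 5.9
  endloop
 endfacet
 facet normal 0.989 0.035 -0.146
  outer loop
   vertex 4.8 5.5 0.6
   vertex 5.6 2.5 5.3
   vertex 5.0 0.2 0.7
  endloop
 endfacet
 facet normal 0.969 0.245 -0.008
  outer loop
   vertex 4.8 5.5 0.6
   vertex 5.2 4.1 5.9
   vertex 5.6 2.5 5.3
  endloop
 endfacet
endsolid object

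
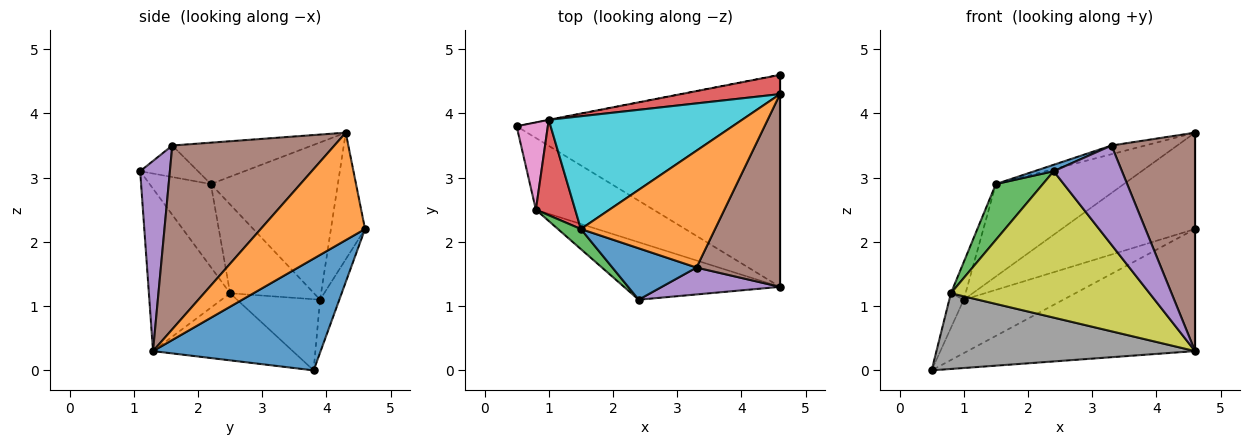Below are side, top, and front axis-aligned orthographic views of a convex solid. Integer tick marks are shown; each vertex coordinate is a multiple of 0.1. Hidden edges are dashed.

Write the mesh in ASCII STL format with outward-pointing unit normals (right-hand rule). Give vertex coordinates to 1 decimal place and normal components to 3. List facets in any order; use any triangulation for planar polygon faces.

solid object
 facet normal 0.345 0.468 -0.813
  outer loop
   vertex 4.6 1.3 0.3
   vertex 0.5 3.8 0.0
   vertex 4.6 4.6 2.2
  endloop
 endfacet
 facet normal 1.000 0.000 0.000
  outer loop
   vertex 4.6 1.3 0.3
   vertex 4.6 4.6 2.2
   vertex 4.6 4.3 3.7
  endloop
 endfacet
 facet normal -0.190 0.982 -0.003
  outer loop
   vertex 1.0 3.9 1.1
   vertex 4.6 4.6 2.2
   vertex 0.5 3.8 0.0
  endloop
 endfacet
 facet normal -0.243 0.951 0.190
  outer loop
   vertex 1.0 3.9 1.1
   vertex 4.6 4.3 3.7
   vertex 4.6 4.6 2.2
  endloop
 endfacet
 facet normal 0.387 -0.890 0.241
  outer loop
   vertex 3.3 1.6 3.5
   vertex 2.4 1.1 3.1
   vertex 4.6 1.3 0.3
  endloop
 endfacet
 facet normal 0.824 -0.425 0.375
  outer loop
   vertex 3.3 1.6 3.5
   vertex 4.6 1.3 0.3
   vertex 4.6 4.3 3.7
  endloop
 endfacet
 facet normal -0.904 0.158 0.397
  outer loop
   vertex 0.8 2.5 1.2
   vertex 1.0 3.9 1.1
   vertex 0.5 3.8 0.0
  endloop
 endfacet
 facet normal -0.365 -0.676 -0.641
  outer loop
   vertex 0.8 2.5 1.2
   vertex 0.5 3.8 0.0
   vertex 4.6 1.3 0.3
  endloop
 endfacet
 facet normal -0.356 -0.870 -0.342
  outer loop
   vertex 0.8 2.5 1.2
   vertex 4.6 1.3 0.3
   vertex 2.4 1.1 3.1
  endloop
 endfacet
 facet normal -0.532 0.537 0.655
  outer loop
   vertex 1.5 2.2 2.9
   vertex 4.6 4.3 3.7
   vertex 1.0 3.9 1.1
  endloop
 endfacet
 facet normal -0.349 -0.116 0.930
  outer loop
   vertex 1.5 2.2 2.9
   vertex 2.4 1.1 3.1
   vertex 3.3 1.6 3.5
  endloop
 endfacet
 facet normal -0.294 0.071 0.953
  outer loop
   vertex 1.5 2.2 2.9
   vertex 3.3 1.6 3.5
   vertex 4.6 4.3 3.7
  endloop
 endfacet
 facet normal -0.775 -0.595 0.214
  outer loop
   vertex 1.5 2.2 2.9
   vertex 0.8 2.5 1.2
   vertex 2.4 1.1 3.1
  endloop
 endfacet
 facet normal -0.903 0.158 0.400
  outer loop
   vertex 1.5 2.2 2.9
   vertex 1.0 3.9 1.1
   vertex 0.8 2.5 1.2
  endloop
 endfacet
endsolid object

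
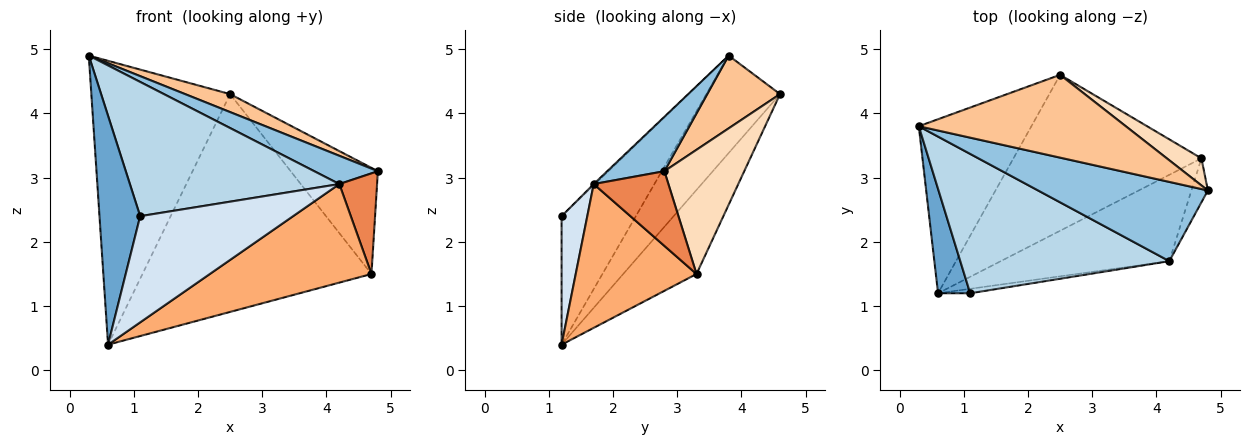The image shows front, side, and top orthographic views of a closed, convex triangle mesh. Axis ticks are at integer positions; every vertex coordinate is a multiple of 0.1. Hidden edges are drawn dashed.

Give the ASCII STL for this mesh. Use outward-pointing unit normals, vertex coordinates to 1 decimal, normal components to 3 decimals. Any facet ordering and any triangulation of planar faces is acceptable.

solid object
 facet normal -0.857 -0.469 0.214
  outer loop
   vertex 1.1 1.2 2.4
   vertex 0.3 3.8 4.9
   vertex 0.6 1.2 0.4
  endloop
 endfacet
 facet normal 0.289 -0.322 0.902
  outer loop
   vertex 4.2 1.7 2.9
   vertex 4.8 2.8 3.1
   vertex 0.3 3.8 4.9
  endloop
 endfacet
 facet normal -0.004 -0.694 0.720
  outer loop
   vertex 4.2 1.7 2.9
   vertex 0.3 3.8 4.9
   vertex 1.1 1.2 2.4
  endloop
 endfacet
 facet normal 0.166 -0.985 -0.041
  outer loop
   vertex 4.2 1.7 2.9
   vertex 1.1 1.2 2.4
   vertex 0.6 1.2 0.4
  endloop
 endfacet
 facet normal 0.876 -0.443 -0.193
  outer loop
   vertex 4.2 1.7 2.9
   vertex 4.7 3.3 1.5
   vertex 4.8 2.8 3.1
  endloop
 endfacet
 facet normal 0.490 -0.656 -0.574
  outer loop
   vertex 4.2 1.7 2.9
   vertex 0.6 1.2 0.4
   vertex 4.7 3.3 1.5
  endloop
 endfacet
 facet normal 0.325 -0.201 0.924
  outer loop
   vertex 2.5 4.6 4.3
   vertex 0.3 3.8 4.9
   vertex 4.8 2.8 3.1
  endloop
 endfacet
 facet normal 0.664 0.725 0.185
  outer loop
   vertex 2.5 4.6 4.3
   vertex 4.8 2.8 3.1
   vertex 4.7 3.3 1.5
  endloop
 endfacet
 facet normal -0.412 0.777 -0.476
  outer loop
   vertex 2.5 4.6 4.3
   vertex 0.6 1.2 0.4
   vertex 0.3 3.8 4.9
  endloop
 endfacet
 facet normal -0.252 0.787 -0.563
  outer loop
   vertex 2.5 4.6 4.3
   vertex 4.7 3.3 1.5
   vertex 0.6 1.2 0.4
  endloop
 endfacet
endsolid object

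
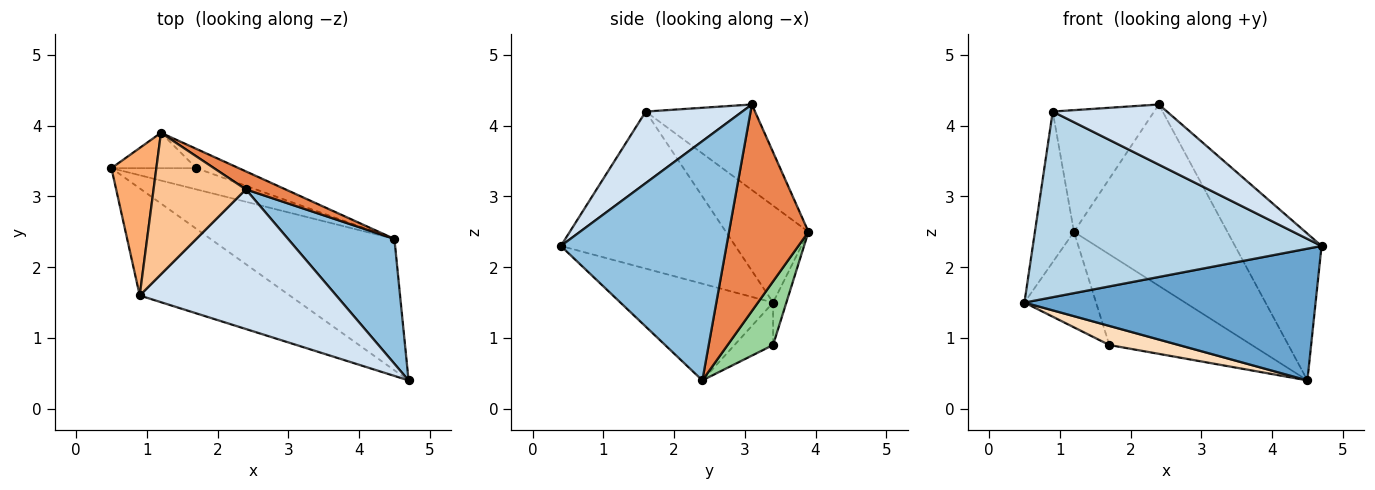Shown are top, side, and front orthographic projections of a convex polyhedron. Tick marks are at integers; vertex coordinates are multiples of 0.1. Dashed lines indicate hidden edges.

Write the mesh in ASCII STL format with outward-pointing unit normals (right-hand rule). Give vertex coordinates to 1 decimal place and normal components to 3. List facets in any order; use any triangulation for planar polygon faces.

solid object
 facet normal -0.348 -0.664 -0.662
  outer loop
   vertex 4.5 2.4 0.4
   vertex 4.7 0.4 2.3
   vertex 0.5 3.4 1.5
  endloop
 endfacet
 facet normal 0.825 0.431 0.367
  outer loop
   vertex 2.4 3.1 4.3
   vertex 4.7 0.4 2.3
   vertex 4.5 2.4 0.4
  endloop
 endfacet
 facet normal -0.464 -0.767 -0.443
  outer loop
   vertex 0.9 1.6 4.2
   vertex 0.5 3.4 1.5
   vertex 4.7 0.4 2.3
  endloop
 endfacet
 facet normal 0.317 -0.375 0.871
  outer loop
   vertex 0.9 1.6 4.2
   vertex 4.7 0.4 2.3
   vertex 2.4 3.1 4.3
  endloop
 endfacet
 facet normal 0.458 0.885 0.088
  outer loop
   vertex 1.2 3.9 2.5
   vertex 2.4 3.1 4.3
   vertex 4.5 2.4 0.4
  endloop
 endfacet
 facet normal -0.834 0.394 0.386
  outer loop
   vertex 1.2 3.9 2.5
   vertex 0.5 3.4 1.5
   vertex 0.9 1.6 4.2
  endloop
 endfacet
 facet normal -0.575 0.534 0.620
  outer loop
   vertex 1.2 3.9 2.5
   vertex 0.9 1.6 4.2
   vertex 2.4 3.1 4.3
  endloop
 endfacet
 facet normal -0.348 -0.627 -0.697
  outer loop
   vertex 1.7 3.4 0.9
   vertex 4.5 2.4 0.4
   vertex 0.5 3.4 1.5
  endloop
 endfacet
 facet normal -0.171 0.924 -0.342
  outer loop
   vertex 1.7 3.4 0.9
   vertex 0.5 3.4 1.5
   vertex 1.2 3.9 2.5
  endloop
 endfacet
 facet normal 0.298 0.934 -0.199
  outer loop
   vertex 1.7 3.4 0.9
   vertex 1.2 3.9 2.5
   vertex 4.5 2.4 0.4
  endloop
 endfacet
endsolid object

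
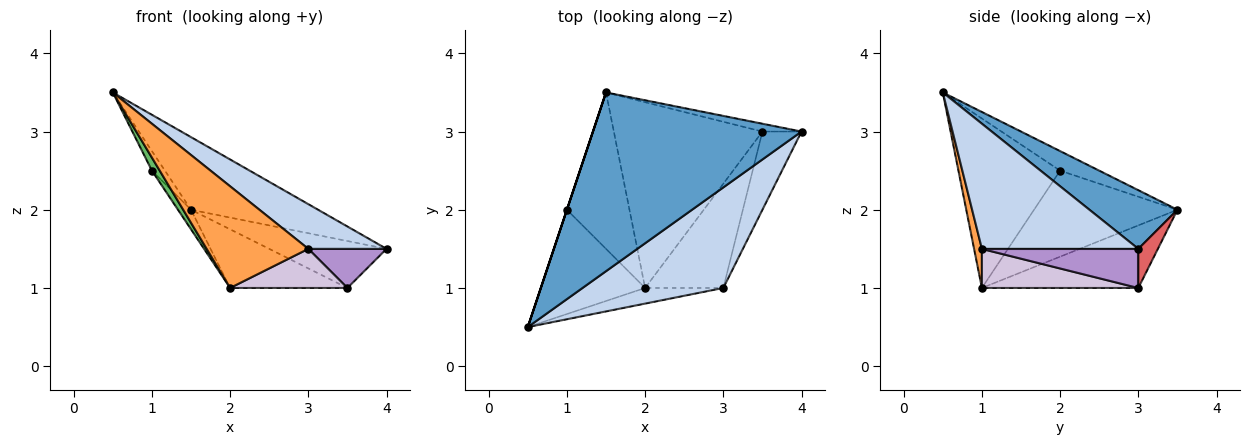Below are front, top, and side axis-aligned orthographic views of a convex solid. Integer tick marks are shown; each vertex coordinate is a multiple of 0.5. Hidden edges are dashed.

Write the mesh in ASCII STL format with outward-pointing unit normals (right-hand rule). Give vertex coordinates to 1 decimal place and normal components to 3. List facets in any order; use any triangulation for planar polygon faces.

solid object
 facet normal 0.252 0.364 0.897
  outer loop
   vertex 1.5 3.5 2.0
   vertex 0.5 0.5 3.5
   vertex 4.0 3.0 1.5
  endloop
 endfacet
 facet normal 0.630 -0.315 0.709
  outer loop
   vertex 3.0 1.0 1.5
   vertex 4.0 3.0 1.5
   vertex 0.5 0.5 3.5
  endloop
 endfacet
 facet normal 0.076 -0.986 -0.152
  outer loop
   vertex 3.0 1.0 1.5
   vertex 0.5 0.5 3.5
   vertex 2.0 1.0 1.0
  endloop
 endfacet
 facet normal -0.949 0.316 0.000
  outer loop
   vertex 1.0 2.0 2.5
   vertex 0.5 0.5 3.5
   vertex 1.5 3.5 2.0
  endloop
 endfacet
 facet normal -0.850 -0.065 -0.523
  outer loop
   vertex 1.0 2.0 2.5
   vertex 2.0 1.0 1.0
   vertex 0.5 0.5 3.5
  endloop
 endfacet
 facet normal -0.807 0.073 -0.587
  outer loop
   vertex 1.0 2.0 2.5
   vertex 1.5 3.5 2.0
   vertex 2.0 1.0 1.0
  endloop
 endfacet
 facet normal 0.162 0.973 -0.162
  outer loop
   vertex 3.5 3.0 1.0
   vertex 1.5 3.5 2.0
   vertex 4.0 3.0 1.5
  endloop
 endfacet
 facet normal -0.373 0.279 -0.885
  outer loop
   vertex 3.5 3.0 1.0
   vertex 2.0 1.0 1.0
   vertex 1.5 3.5 2.0
  endloop
 endfacet
 facet normal 0.667 -0.333 -0.667
  outer loop
   vertex 3.5 3.0 1.0
   vertex 4.0 3.0 1.5
   vertex 3.0 1.0 1.5
  endloop
 endfacet
 facet normal 0.424 -0.318 -0.848
  outer loop
   vertex 3.5 3.0 1.0
   vertex 3.0 1.0 1.5
   vertex 2.0 1.0 1.0
  endloop
 endfacet
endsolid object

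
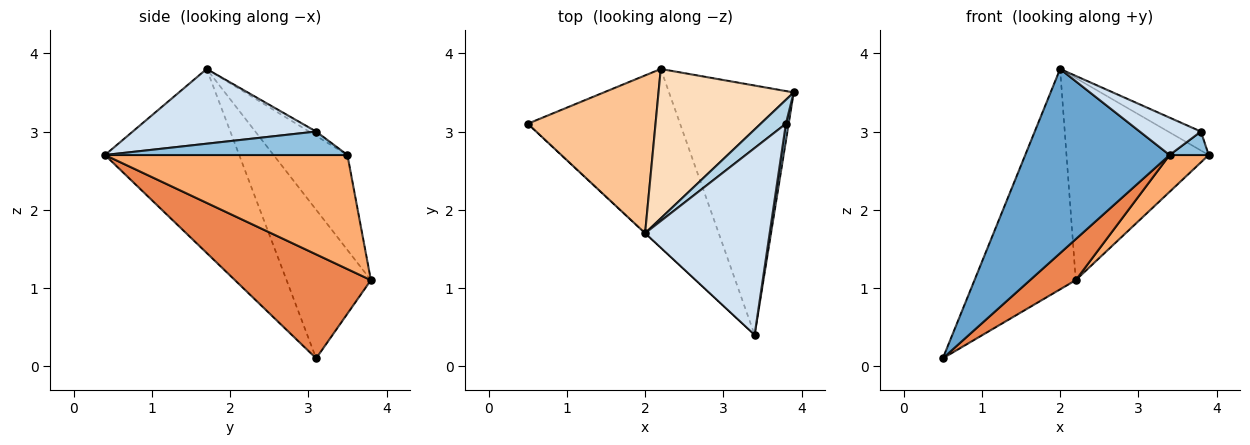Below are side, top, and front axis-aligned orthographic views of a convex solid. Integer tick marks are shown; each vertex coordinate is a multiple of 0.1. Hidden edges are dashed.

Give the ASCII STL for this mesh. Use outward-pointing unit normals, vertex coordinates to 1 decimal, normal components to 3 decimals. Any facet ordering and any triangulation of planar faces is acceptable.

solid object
 facet normal -0.681 -0.732 -0.001
  outer loop
   vertex 2.0 1.7 3.8
   vertex 0.5 3.1 0.1
   vertex 3.4 0.4 2.7
  endloop
 endfacet
 facet normal 0.981 -0.158 0.116
  outer loop
   vertex 3.8 3.1 3.0
   vertex 3.4 0.4 2.7
   vertex 3.9 3.5 2.7
  endloop
 endfacet
 facet normal -0.134 0.616 0.776
  outer loop
   vertex 3.8 3.1 3.0
   vertex 3.9 3.5 2.7
   vertex 2.0 1.7 3.8
  endloop
 endfacet
 facet normal 0.507 -0.169 0.845
  outer loop
   vertex 3.8 3.1 3.0
   vertex 2.0 1.7 3.8
   vertex 3.4 0.4 2.7
  endloop
 endfacet
 facet normal 0.554 -0.186 -0.811
  outer loop
   vertex 2.2 3.8 1.1
   vertex 3.4 0.4 2.7
   vertex 0.5 3.1 0.1
  endloop
 endfacet
 facet normal 0.671 -0.108 -0.733
  outer loop
   vertex 2.2 3.8 1.1
   vertex 3.9 3.5 2.7
   vertex 3.4 0.4 2.7
  endloop
 endfacet
 facet normal -0.561 0.673 0.482
  outer loop
   vertex 2.2 3.8 1.1
   vertex 0.5 3.1 0.1
   vertex 2.0 1.7 3.8
  endloop
 endfacet
 facet normal -0.385 0.742 0.549
  outer loop
   vertex 2.2 3.8 1.1
   vertex 2.0 1.7 3.8
   vertex 3.9 3.5 2.7
  endloop
 endfacet
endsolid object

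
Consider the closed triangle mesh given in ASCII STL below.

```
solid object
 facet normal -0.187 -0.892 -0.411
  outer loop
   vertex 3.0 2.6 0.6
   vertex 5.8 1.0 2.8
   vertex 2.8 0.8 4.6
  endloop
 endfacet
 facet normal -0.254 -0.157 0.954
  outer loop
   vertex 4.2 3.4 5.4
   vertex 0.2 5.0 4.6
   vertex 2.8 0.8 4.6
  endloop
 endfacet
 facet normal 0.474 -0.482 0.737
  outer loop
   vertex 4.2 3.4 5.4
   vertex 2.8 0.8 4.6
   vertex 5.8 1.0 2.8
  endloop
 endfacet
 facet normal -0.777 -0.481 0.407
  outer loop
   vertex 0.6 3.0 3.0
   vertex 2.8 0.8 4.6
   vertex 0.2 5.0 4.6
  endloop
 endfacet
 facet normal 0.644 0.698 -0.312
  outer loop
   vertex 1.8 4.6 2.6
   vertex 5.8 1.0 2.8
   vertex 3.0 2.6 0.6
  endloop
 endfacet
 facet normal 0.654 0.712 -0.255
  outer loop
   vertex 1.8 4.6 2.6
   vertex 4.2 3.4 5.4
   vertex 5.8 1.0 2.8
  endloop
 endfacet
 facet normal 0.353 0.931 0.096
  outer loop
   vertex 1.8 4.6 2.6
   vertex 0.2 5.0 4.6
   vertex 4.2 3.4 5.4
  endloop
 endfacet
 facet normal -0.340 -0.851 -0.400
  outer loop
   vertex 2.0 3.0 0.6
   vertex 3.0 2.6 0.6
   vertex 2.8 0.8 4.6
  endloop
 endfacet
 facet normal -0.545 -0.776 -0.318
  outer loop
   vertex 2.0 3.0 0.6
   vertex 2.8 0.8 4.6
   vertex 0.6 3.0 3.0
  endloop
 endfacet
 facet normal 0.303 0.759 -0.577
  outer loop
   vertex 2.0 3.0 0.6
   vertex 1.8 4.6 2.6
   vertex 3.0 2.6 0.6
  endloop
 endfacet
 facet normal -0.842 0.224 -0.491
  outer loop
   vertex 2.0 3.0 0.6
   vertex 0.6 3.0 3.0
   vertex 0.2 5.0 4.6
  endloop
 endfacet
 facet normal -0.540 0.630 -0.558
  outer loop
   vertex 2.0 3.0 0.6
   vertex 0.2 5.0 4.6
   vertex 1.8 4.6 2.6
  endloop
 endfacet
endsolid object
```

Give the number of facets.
12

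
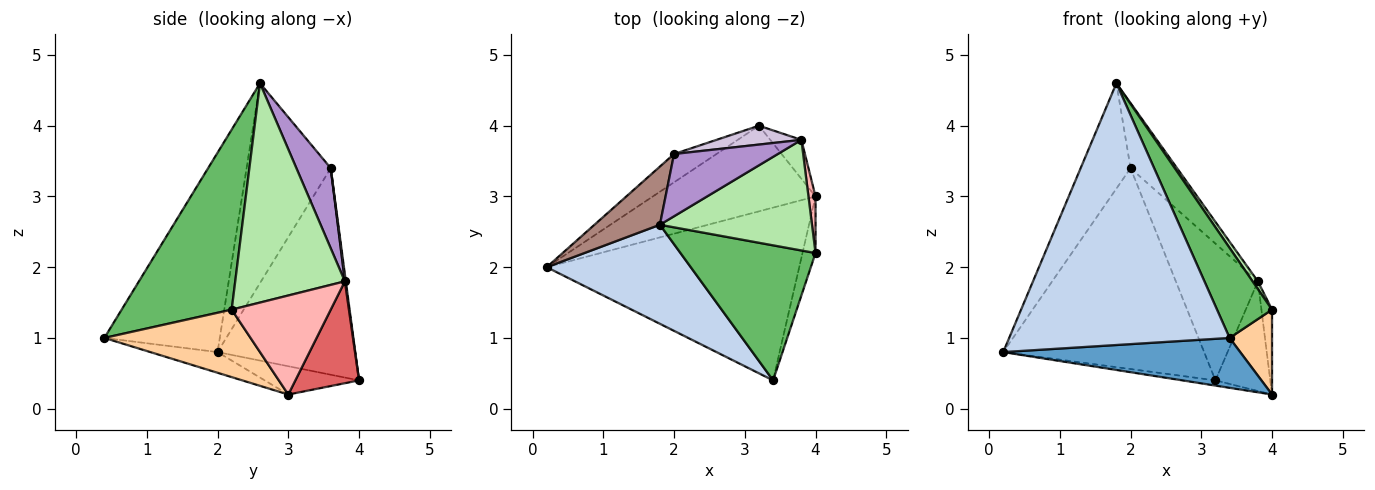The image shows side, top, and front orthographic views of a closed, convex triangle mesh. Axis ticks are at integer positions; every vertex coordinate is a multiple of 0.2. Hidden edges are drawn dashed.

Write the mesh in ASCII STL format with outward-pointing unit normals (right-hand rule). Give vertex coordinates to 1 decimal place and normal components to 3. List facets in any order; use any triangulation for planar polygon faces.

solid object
 facet normal -0.078 -0.277 -0.958
  outer loop
   vertex 3.4 0.4 1.0
   vertex 0.2 2.0 0.8
   vertex 4.0 3.0 0.2
  endloop
 endfacet
 facet normal -0.440 -0.840 0.318
  outer loop
   vertex 1.8 2.6 4.6
   vertex 0.2 2.0 0.8
   vertex 3.4 0.4 1.0
  endloop
 endfacet
 facet normal -0.171 0.060 -0.983
  outer loop
   vertex 3.2 4.0 0.4
   vertex 4.0 3.0 0.2
   vertex 0.2 2.0 0.8
  endloop
 endfacet
 facet normal 0.944 -0.274 -0.183
  outer loop
   vertex 4.0 2.2 1.4
   vertex 3.4 0.4 1.0
   vertex 4.0 3.0 0.2
  endloop
 endfacet
 facet normal 0.743 -0.371 0.557
  outer loop
   vertex 4.0 2.2 1.4
   vertex 1.8 2.6 4.6
   vertex 3.4 0.4 1.0
  endloop
 endfacet
 facet normal 0.821 -0.040 0.569
  outer loop
   vertex 3.8 3.8 1.8
   vertex 1.8 2.6 4.6
   vertex 4.0 2.2 1.4
  endloop
 endfacet
 facet normal 0.738 0.636 -0.226
  outer loop
   vertex 3.8 3.8 1.8
   vertex 4.0 3.0 0.2
   vertex 3.2 4.0 0.4
  endloop
 endfacet
 facet normal 0.992 0.106 0.071
  outer loop
   vertex 3.8 3.8 1.8
   vertex 4.0 2.2 1.4
   vertex 4.0 3.0 0.2
  endloop
 endfacet
 facet normal 0.471 0.637 0.610
  outer loop
   vertex 2.0 3.6 3.4
   vertex 1.8 2.6 4.6
   vertex 3.8 3.8 1.8
  endloop
 endfacet
 facet normal 0.011 0.991 0.137
  outer loop
   vertex 2.0 3.6 3.4
   vertex 3.8 3.8 1.8
   vertex 3.2 4.0 0.4
  endloop
 endfacet
 facet normal -0.828 0.491 0.271
  outer loop
   vertex 2.0 3.6 3.4
   vertex 0.2 2.0 0.8
   vertex 1.8 2.6 4.6
  endloop
 endfacet
 facet normal -0.562 0.819 -0.115
  outer loop
   vertex 2.0 3.6 3.4
   vertex 3.2 4.0 0.4
   vertex 0.2 2.0 0.8
  endloop
 endfacet
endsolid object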